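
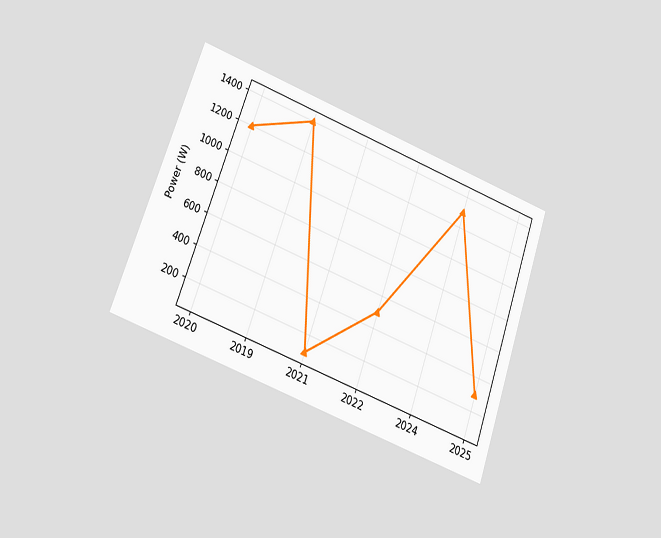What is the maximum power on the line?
The chart is tilted about 20° clockwise and viewed at a slight angle. The highest point is at 2019, and reading across to the y-axis gives 1400W.

1400W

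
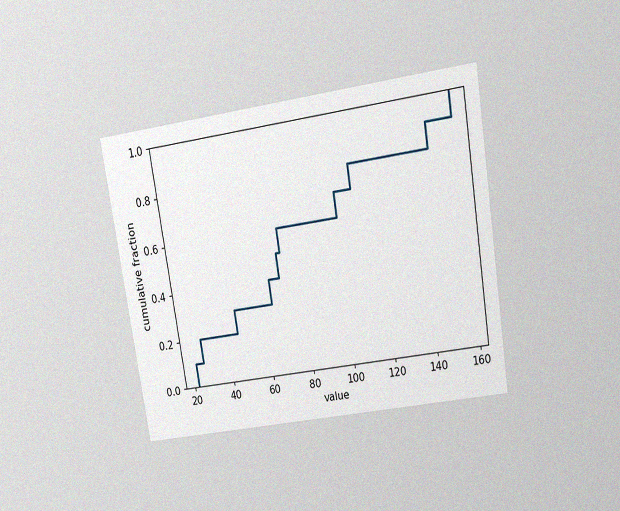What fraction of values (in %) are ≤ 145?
90%

The chart is tilted about 9° counter-clockwise and viewed at a slight angle, with some photo noise. At x=145 the ECDF step is at 90%.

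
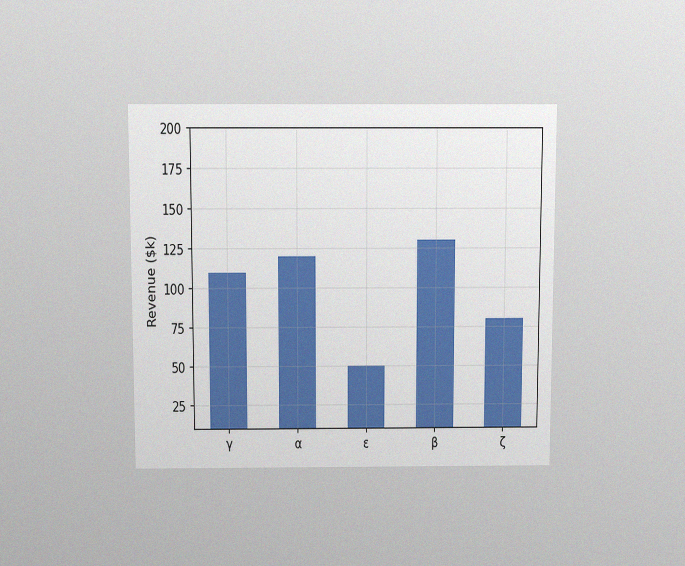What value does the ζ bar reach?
$80k

The chart is viewed slightly from above, with some photo noise. Reading along the chart's y-axis, the ζ bar reaches $80k.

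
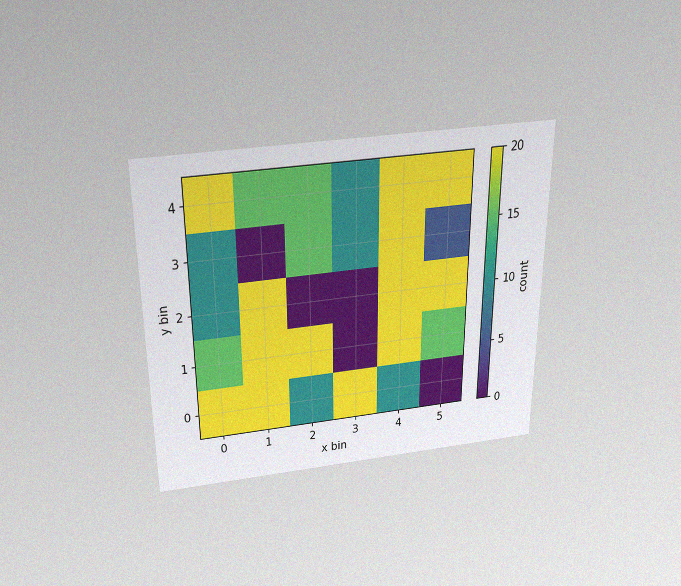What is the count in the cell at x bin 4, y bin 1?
The chart is viewed slightly from above, with some photo noise. Matching the cell (4, 1) against the colorbar gives 20.

20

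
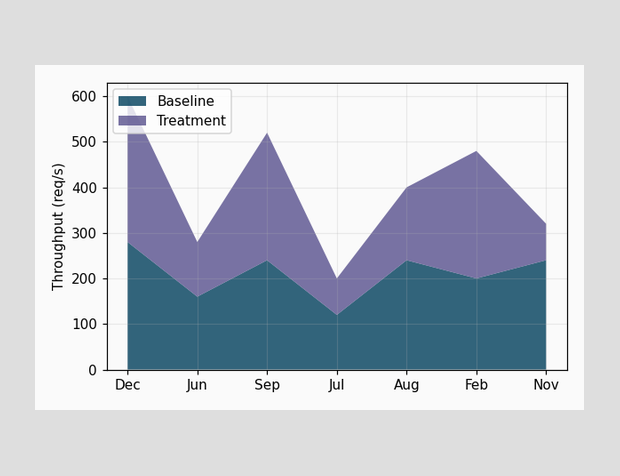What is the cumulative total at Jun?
The stacked total at Jun reaches 280req/s.

280req/s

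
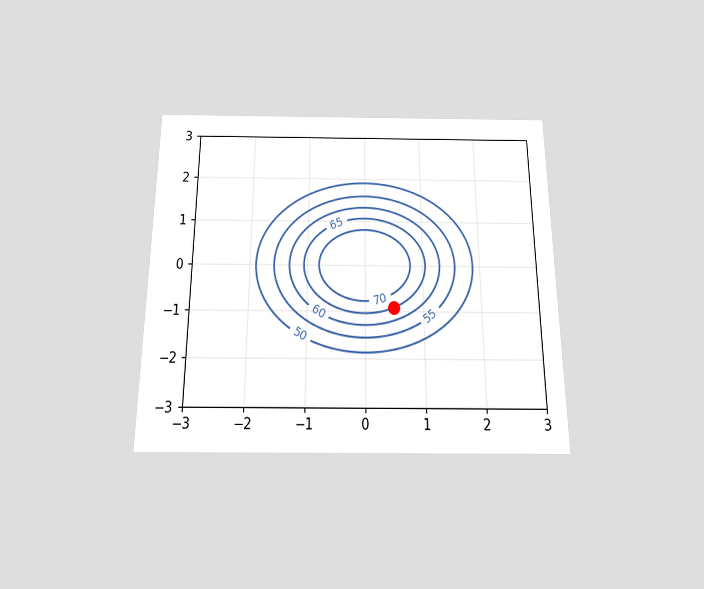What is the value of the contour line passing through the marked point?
The chart is viewed slightly from below. The marked point sits on the contour labelled 65.

65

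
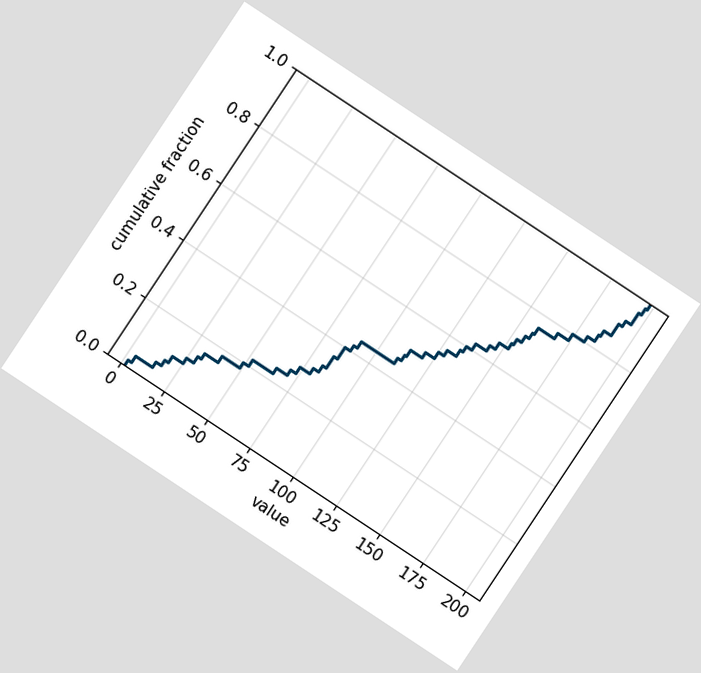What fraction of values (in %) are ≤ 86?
40%

The chart is tilted about 34° clockwise. At x=86 the ECDF step is at 40%.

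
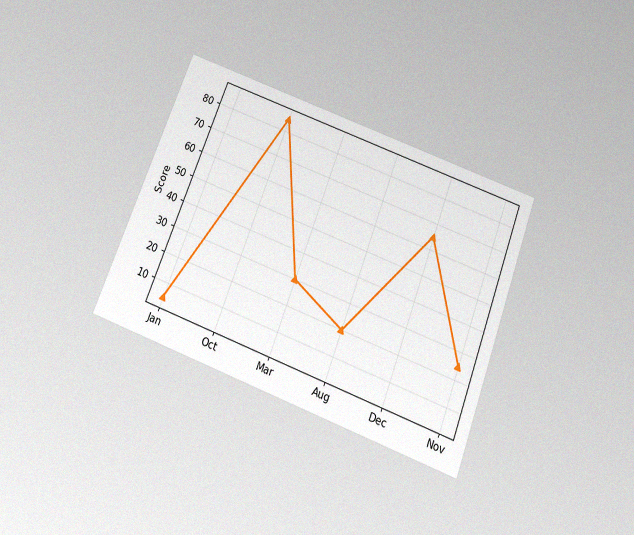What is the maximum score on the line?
85

The chart is tilted about 21° clockwise and viewed slightly from below, with some photo noise. The highest point is at Oct, and reading across to the y-axis gives 85.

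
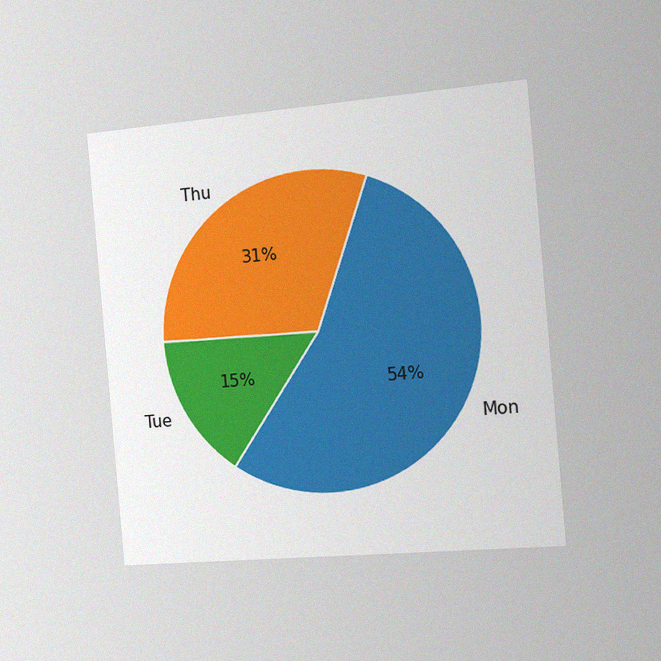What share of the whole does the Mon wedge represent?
54%

The chart is tilted about 5° counter-clockwise and viewed slightly from the right, with some photo noise. The Mon slice takes up 54% of the pie.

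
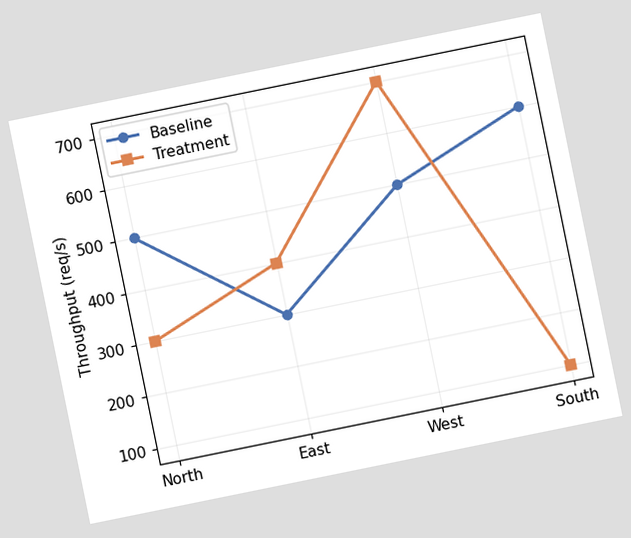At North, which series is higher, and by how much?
The chart is tilted about 11° counter-clockwise. At North, Baseline sits above the other line by 200req/s.

Baseline, by 200req/s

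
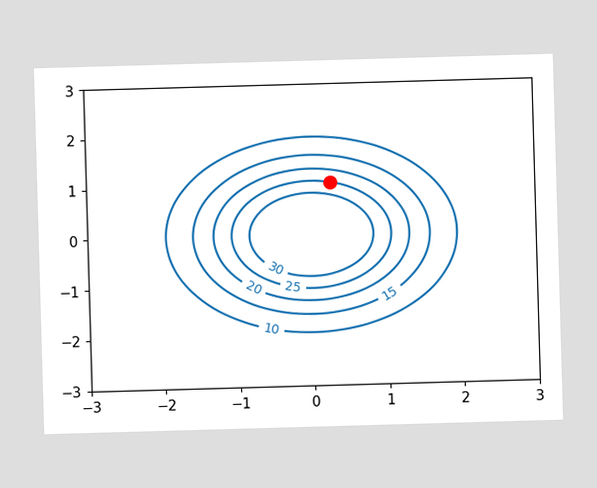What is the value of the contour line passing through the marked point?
The marked point sits on the contour labelled 25.

25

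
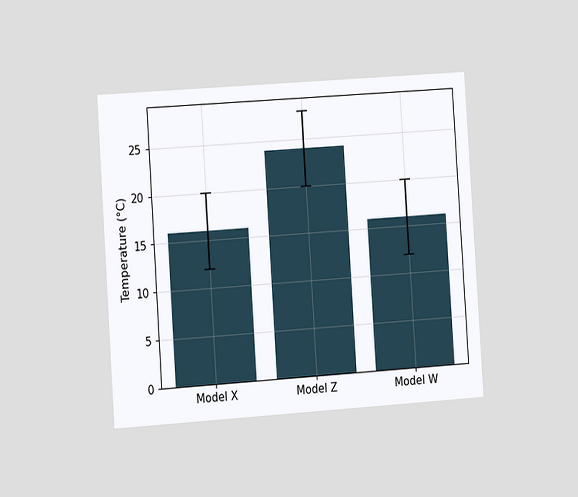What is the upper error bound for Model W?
The chart is tilted about 4° counter-clockwise and viewed at a slight angle. The Model W bar's upper whisker reaches 20°C.

20°C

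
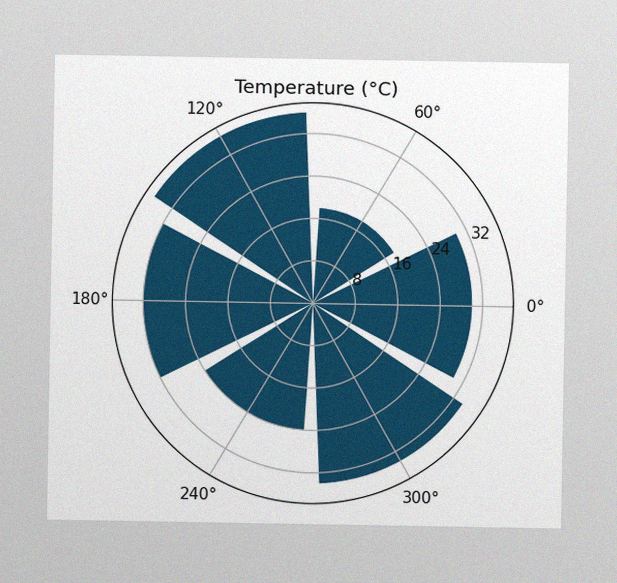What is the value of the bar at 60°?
18°C

The image has some photo noise and uneven lighting. The bar at 60° reaches 18°C on the radial axis.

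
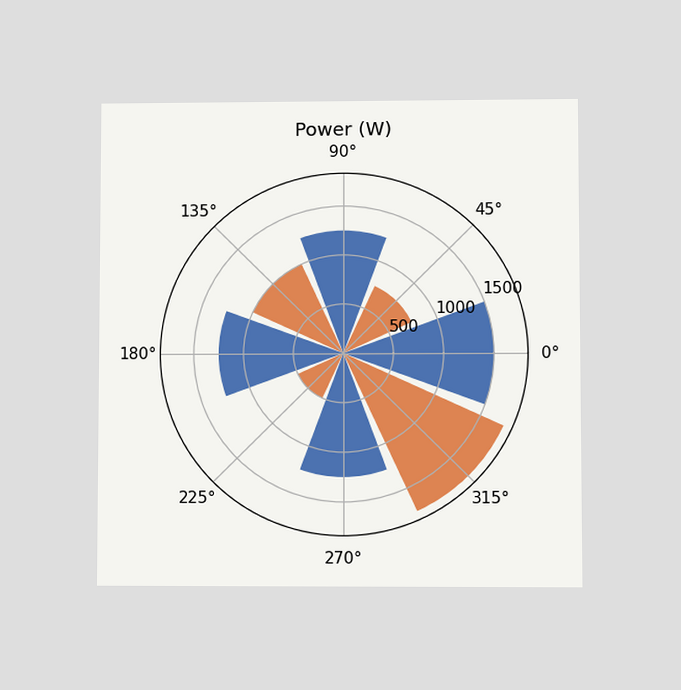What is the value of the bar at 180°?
The chart is viewed at a slight angle. The bar at 180° reaches 1250W on the radial axis.

1250W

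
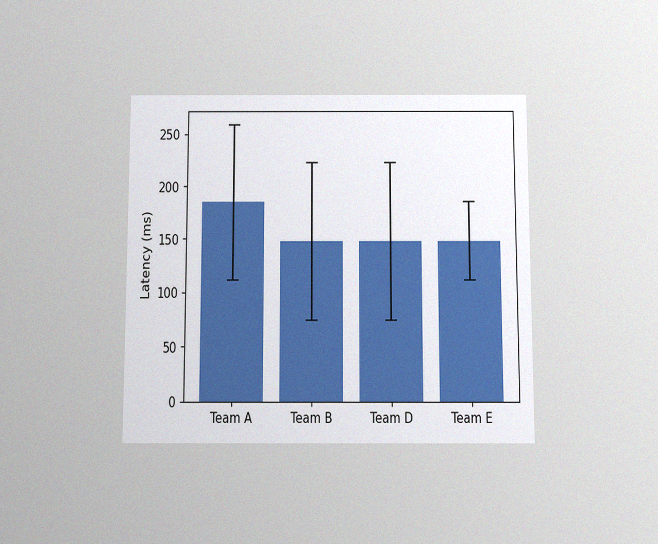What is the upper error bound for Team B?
222ms

The chart is viewed slightly from below, with some photo noise. The Team B bar's upper whisker reaches 222ms.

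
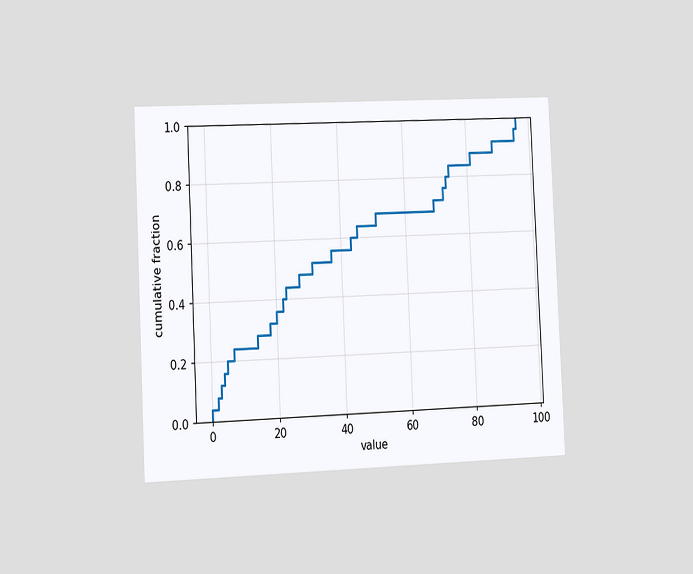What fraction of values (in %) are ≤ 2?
8%

The chart is tilted about 3° counter-clockwise and viewed slightly from the left. At x=2 the ECDF step is at 8%.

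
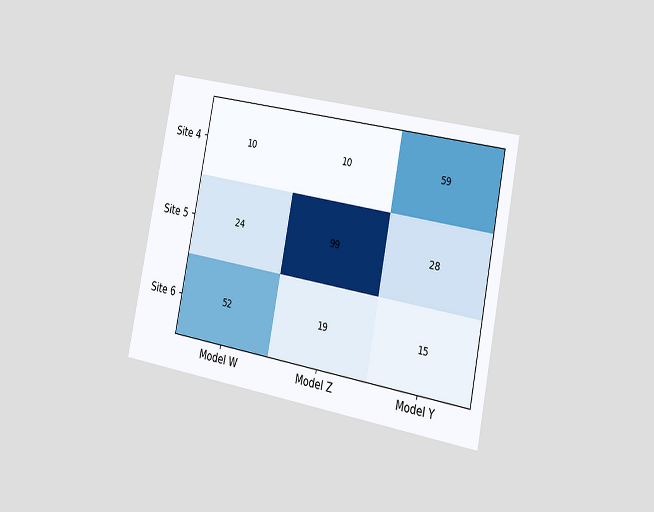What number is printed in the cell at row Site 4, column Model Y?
The chart is tilted about 11° clockwise and viewed slightly from the right. The (Site 4, Model Y) cell reads 59.

59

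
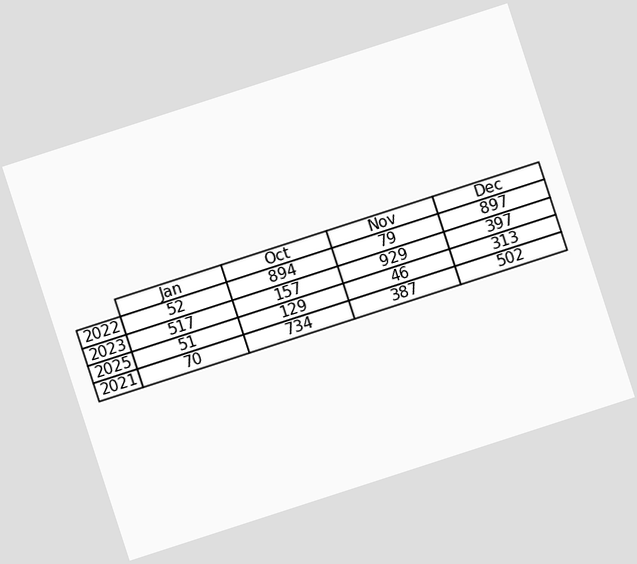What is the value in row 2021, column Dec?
502

The chart is tilted about 18° counter-clockwise. The (2021, Dec) cell reads 502.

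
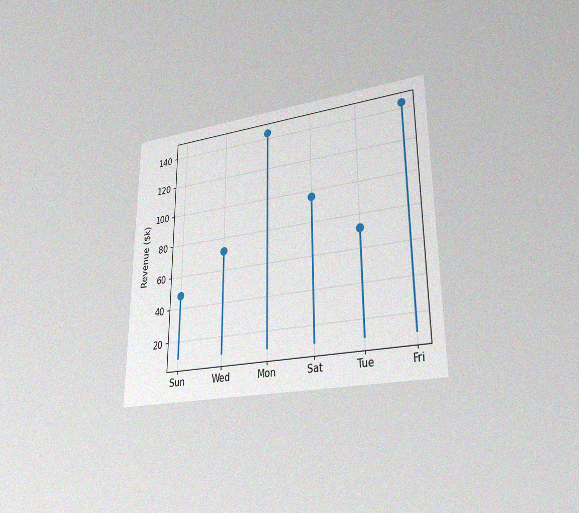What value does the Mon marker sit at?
$144k

The chart is viewed at a slight angle, with some photo noise. The Mon marker sits at $144k.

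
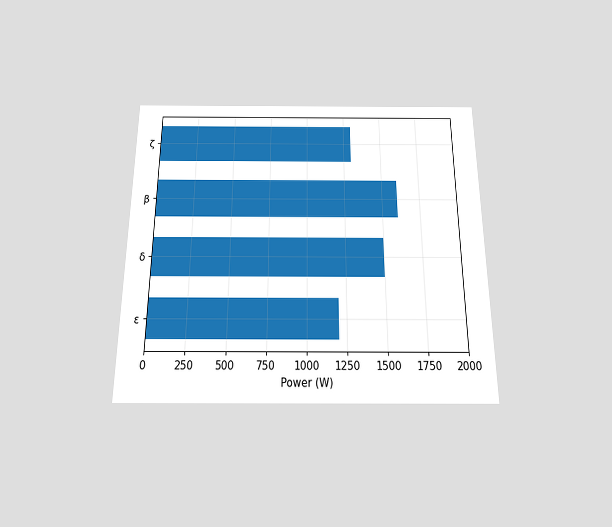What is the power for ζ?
The chart is viewed slightly from below. Reading along the chart's x-axis, the ζ bar reaches 1300W.

1300W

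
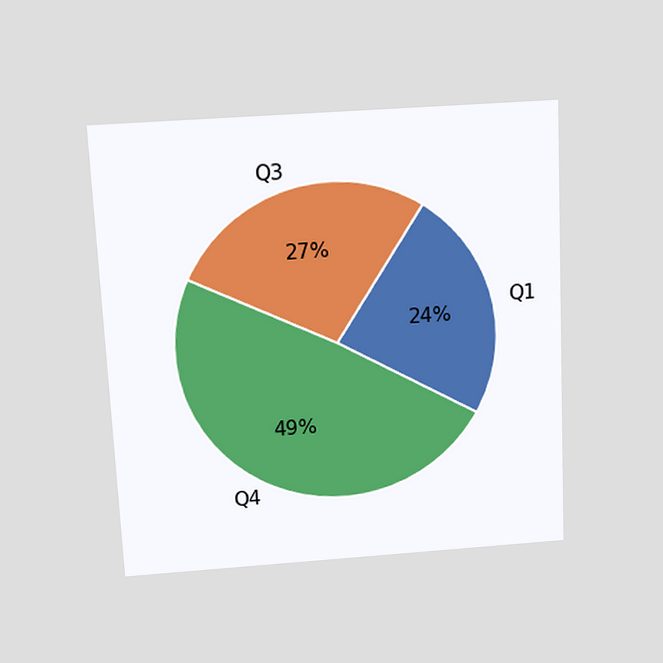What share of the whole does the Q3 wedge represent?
27%

The chart is tilted about 3° counter-clockwise and viewed slightly from above. The Q3 slice takes up 27% of the pie.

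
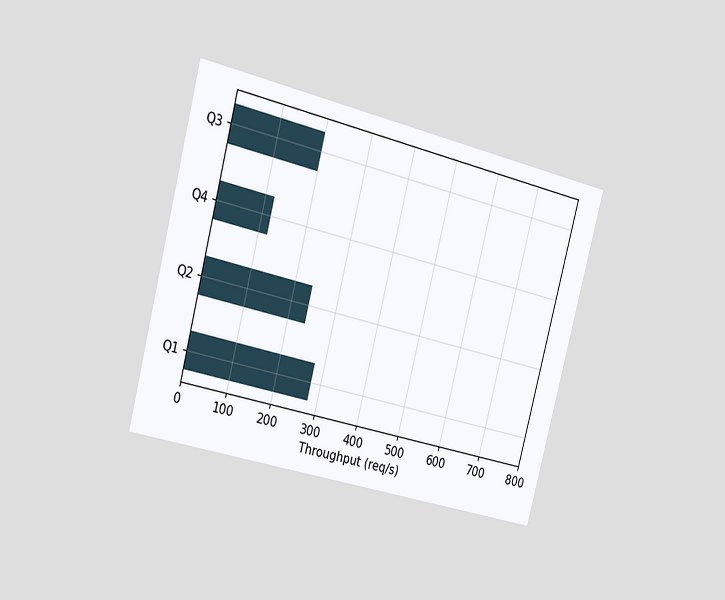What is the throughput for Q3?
The chart is tilted about 15° clockwise and viewed slightly from the left. Reading along the chart's x-axis, the Q3 bar reaches 200req/s.

200req/s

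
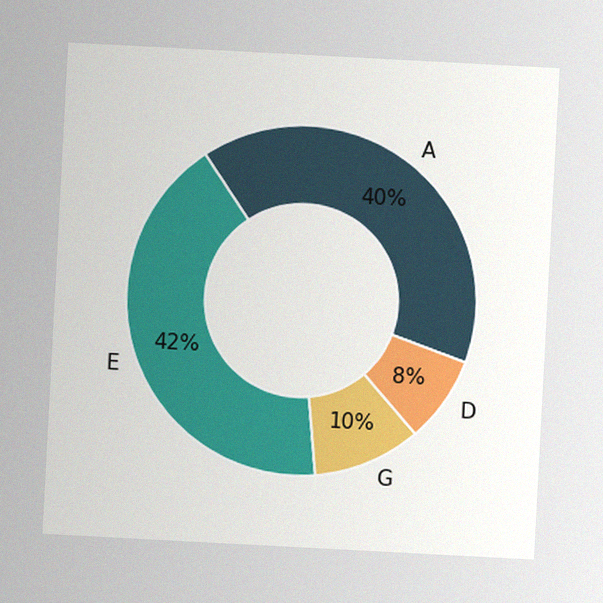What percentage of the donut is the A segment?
40%

The chart is tilted about 3° clockwise, with some photo noise. The A segment takes up 40% of the ring.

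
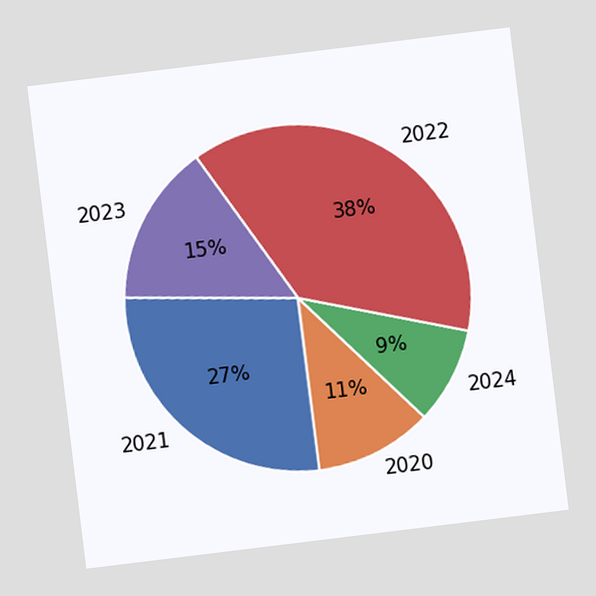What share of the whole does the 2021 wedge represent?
The chart is tilted about 7° counter-clockwise. The 2021 slice takes up 27% of the pie.

27%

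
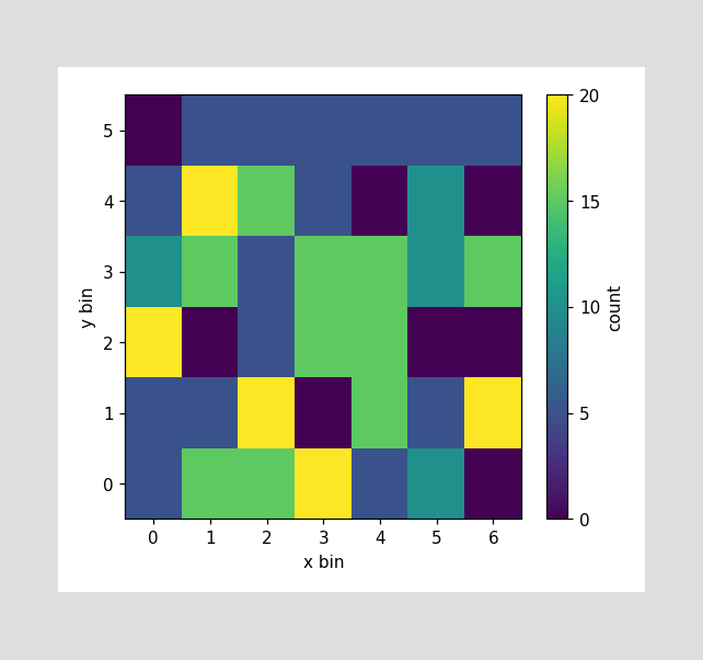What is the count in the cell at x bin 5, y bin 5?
5

Matching the cell (5, 5) against the colorbar gives 5.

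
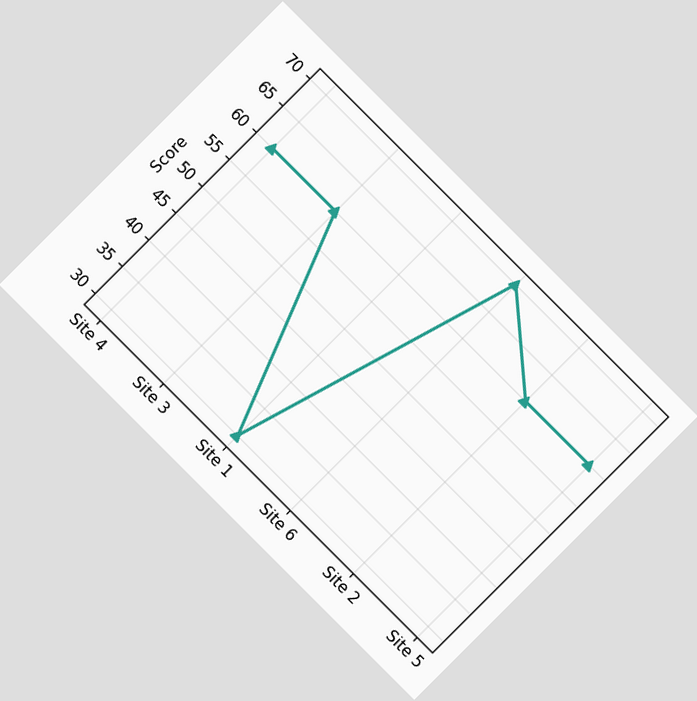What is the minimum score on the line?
The chart is tilted about 45° clockwise. The lowest point is at Site 1, and reading across to the y-axis gives 30.

30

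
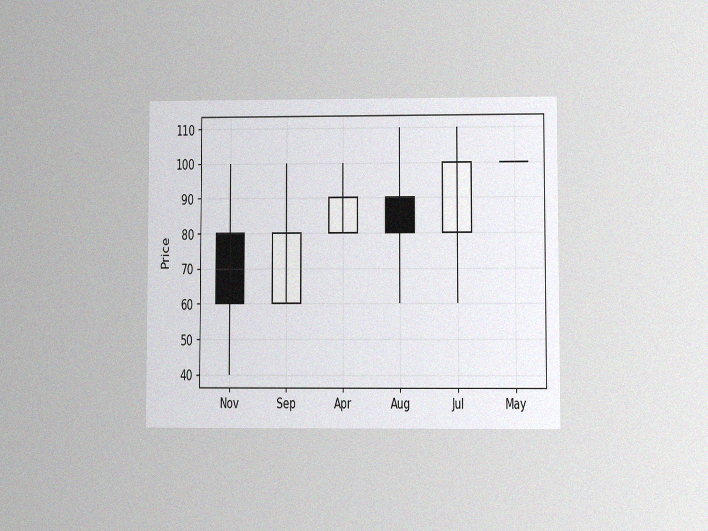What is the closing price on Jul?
The chart is viewed at a slight angle, with some photo noise. The Jul candle closes at 100.

100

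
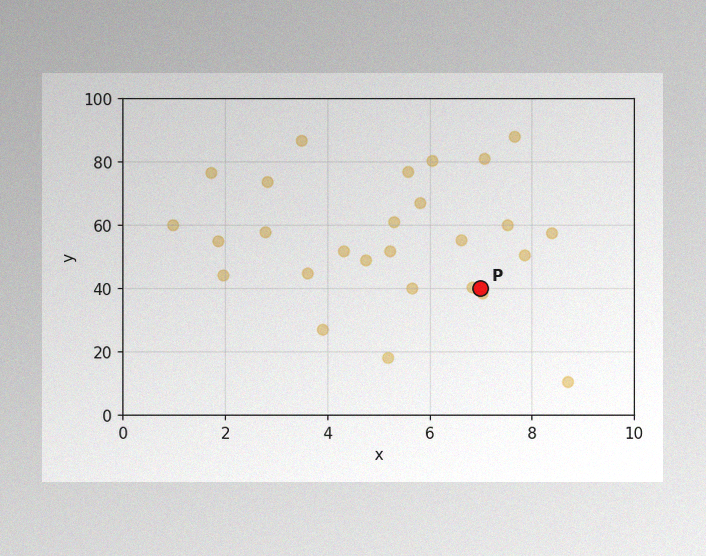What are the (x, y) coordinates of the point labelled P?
(7, 40)

The image has some photo noise and uneven lighting. Following the gridlines from P to each axis, P sits at (7, 40).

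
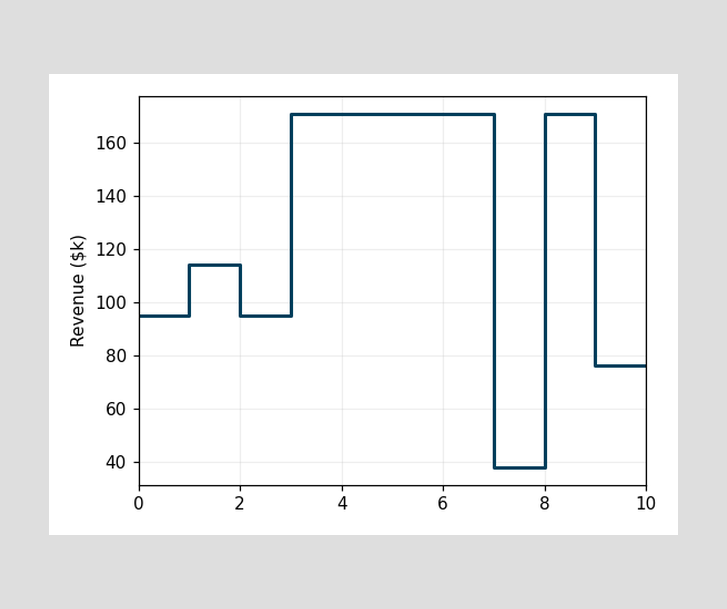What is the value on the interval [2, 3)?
$95k

On [2, 3) the step sits at $95k.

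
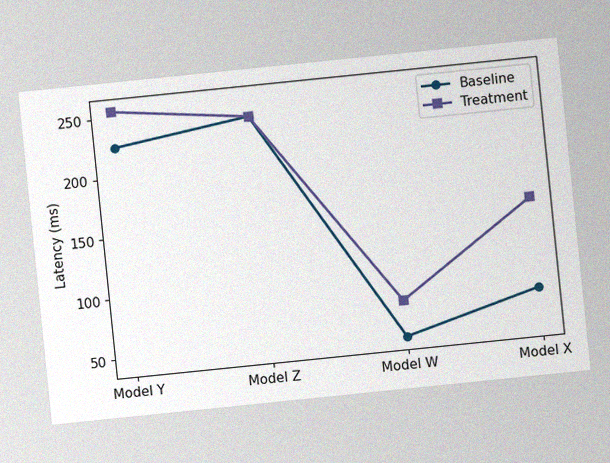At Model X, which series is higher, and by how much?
The chart is tilted about 6° counter-clockwise, with some photo noise. At Model X, Treatment sits above the other line by 75ms.

Treatment, by 75ms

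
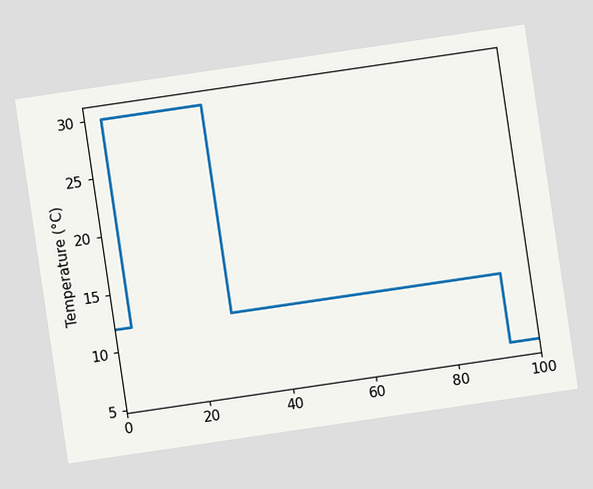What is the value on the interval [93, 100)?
The chart is tilted about 8° counter-clockwise. On [93, 100) the step sits at 6°C.

6°C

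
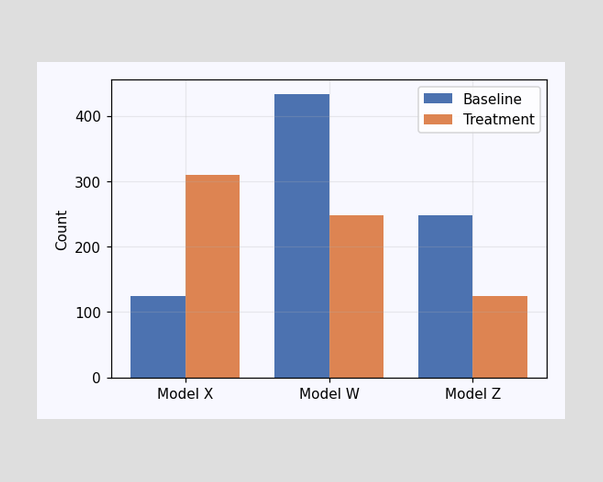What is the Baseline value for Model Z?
The Baseline bar at Model Z reaches 248 on the y-axis.

248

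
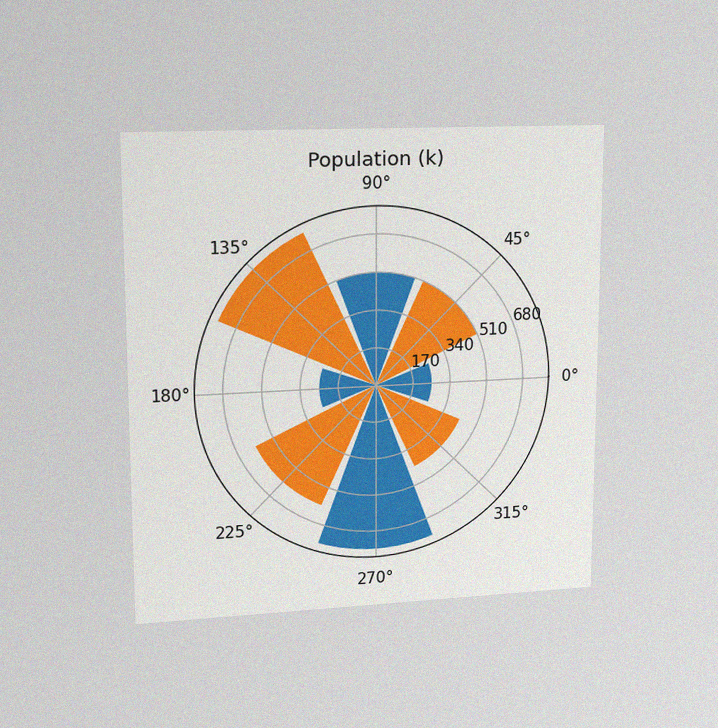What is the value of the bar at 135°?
The chart is viewed at a slight angle, with some photo noise. The bar at 135° reaches 765k on the radial axis.

765k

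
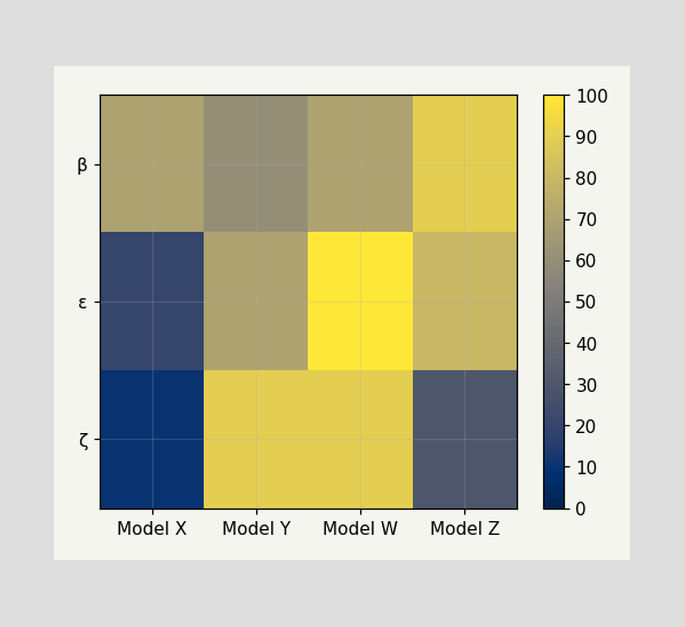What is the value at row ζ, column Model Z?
30

Matching cell (ζ, Model Z) against the colorbar gives 30.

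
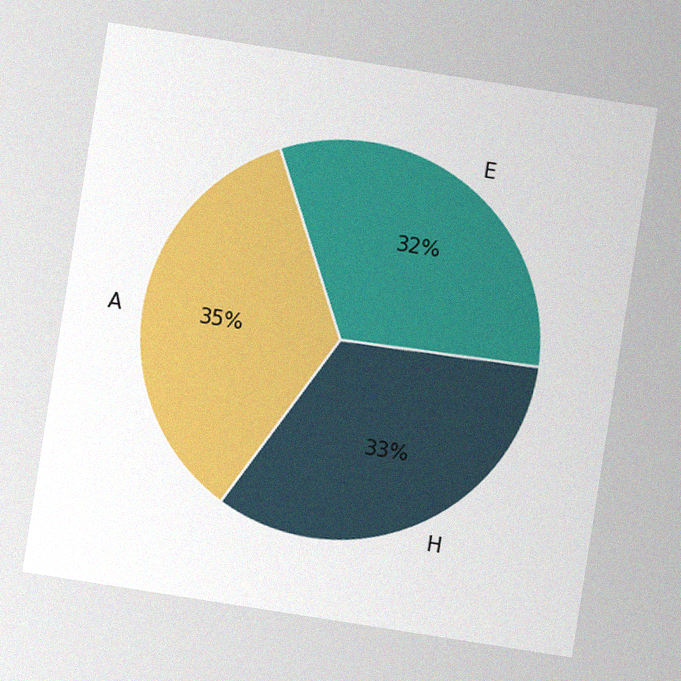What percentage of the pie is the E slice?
32%

The chart is tilted about 9° clockwise, with some photo noise. The E slice takes up 32% of the pie.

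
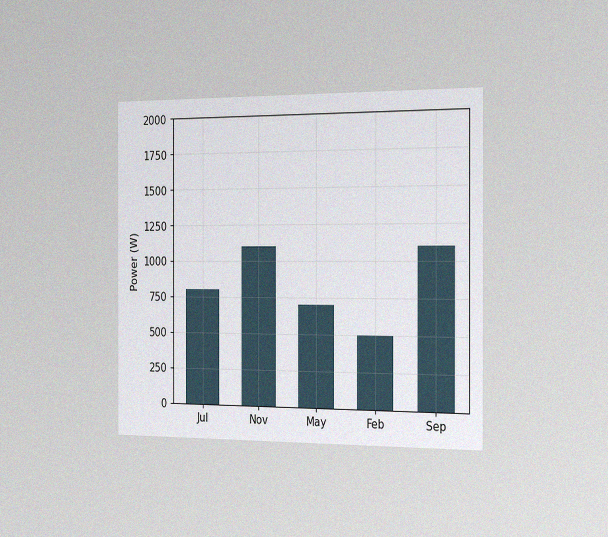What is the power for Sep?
1100W

The chart is viewed slightly from the right, with some photo noise. Reading along the chart's y-axis, the Sep bar reaches 1100W.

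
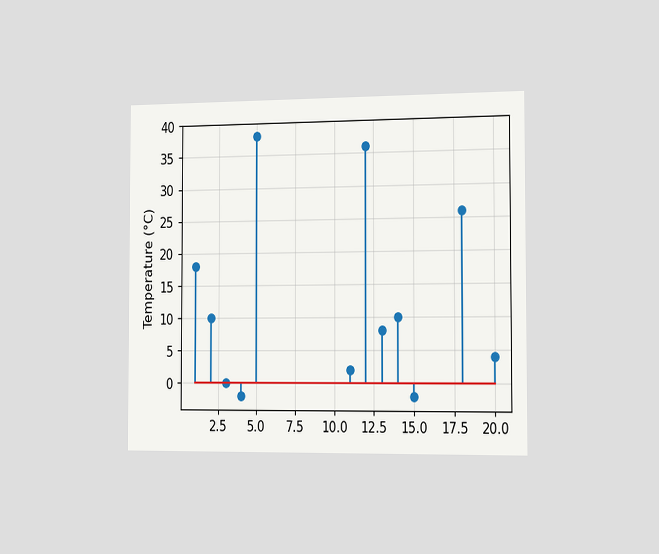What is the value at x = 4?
The chart is viewed slightly from the right. The stem at x=4 reaches -2°C.

-2°C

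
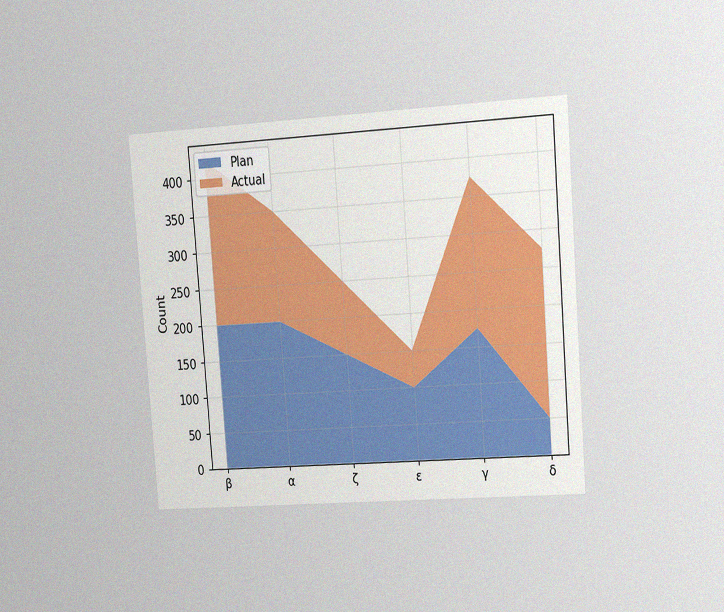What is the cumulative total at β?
The chart is tilted about 4° counter-clockwise and viewed slightly from the right, with some photo noise. The stacked total at β reaches 425.

425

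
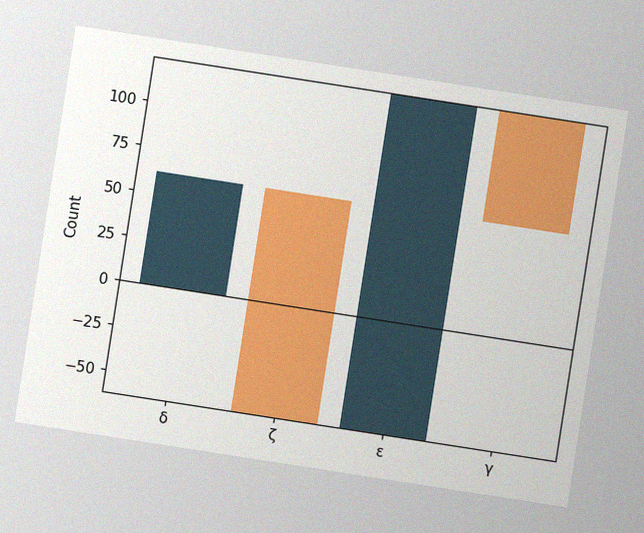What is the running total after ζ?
The chart is tilted about 9° clockwise, with some photo noise. After ζ the running total reaches -62.

-62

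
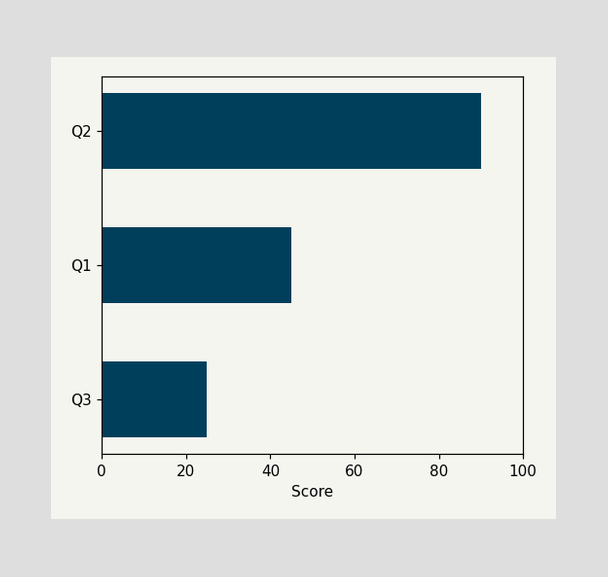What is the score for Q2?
90

Reading along the chart's x-axis, the Q2 bar reaches 90.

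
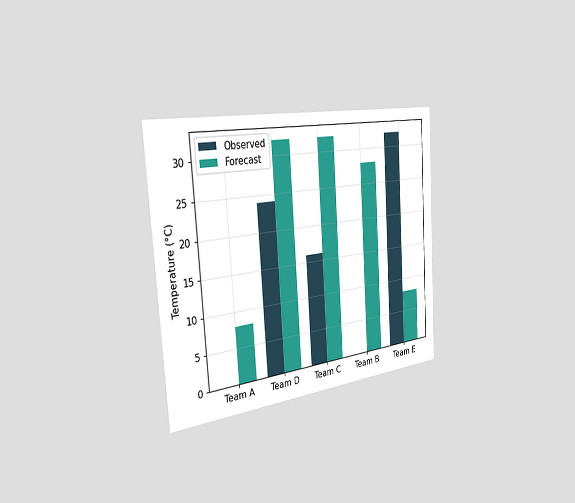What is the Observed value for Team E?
32°C

The chart is tilted about 4° counter-clockwise and viewed slightly from the left. The Observed bar at Team E reaches 32°C on the y-axis.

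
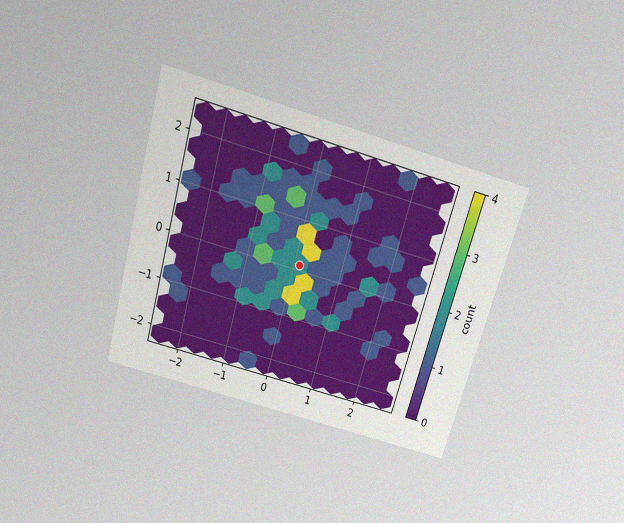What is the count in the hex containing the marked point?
The chart is tilted about 16° clockwise and viewed slightly from above, with some photo noise. The marked hex reads 2 on the colorbar.

2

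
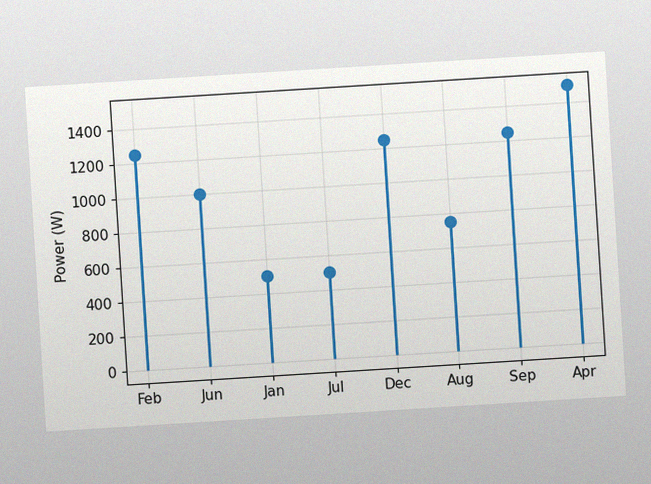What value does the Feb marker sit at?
The chart is tilted about 4° counter-clockwise, with some photo noise. The Feb marker sits at 1250W.

1250W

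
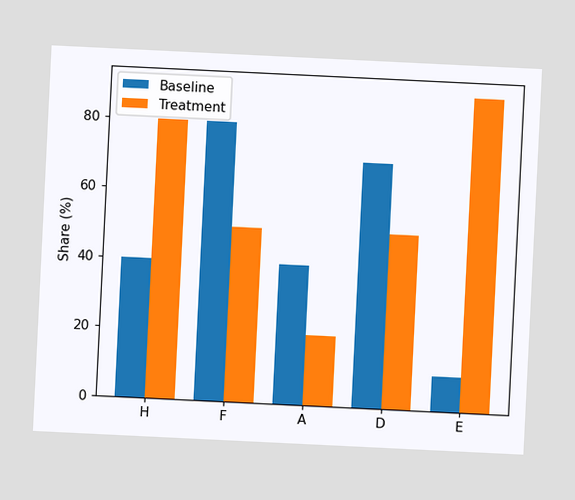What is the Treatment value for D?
The chart is tilted about 3° clockwise. The Treatment bar at D reaches 50% on the y-axis.

50%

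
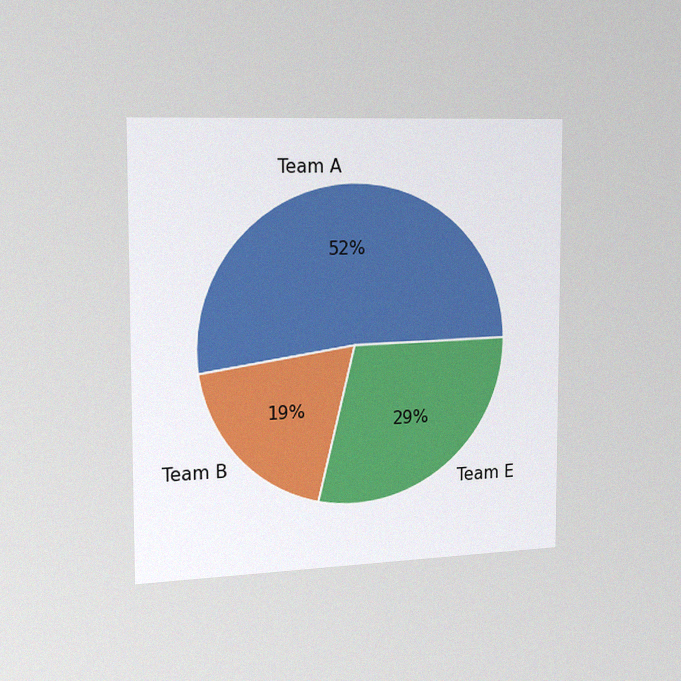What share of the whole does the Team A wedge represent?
52%

The chart is viewed slightly from the left, with some photo noise. The Team A slice takes up 52% of the pie.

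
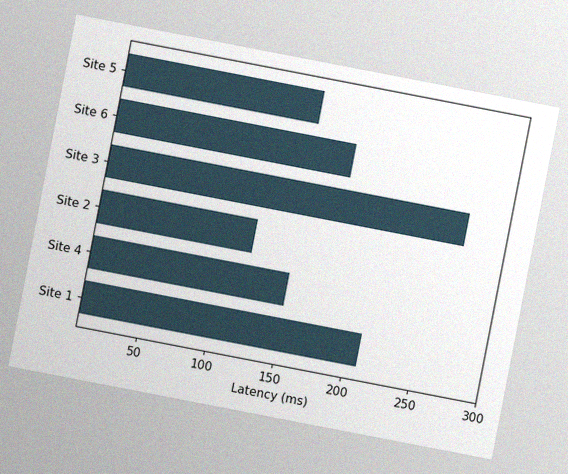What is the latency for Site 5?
The chart is tilted about 11° clockwise, with some photo noise. Reading along the chart's x-axis, the Site 5 bar reaches 150ms.

150ms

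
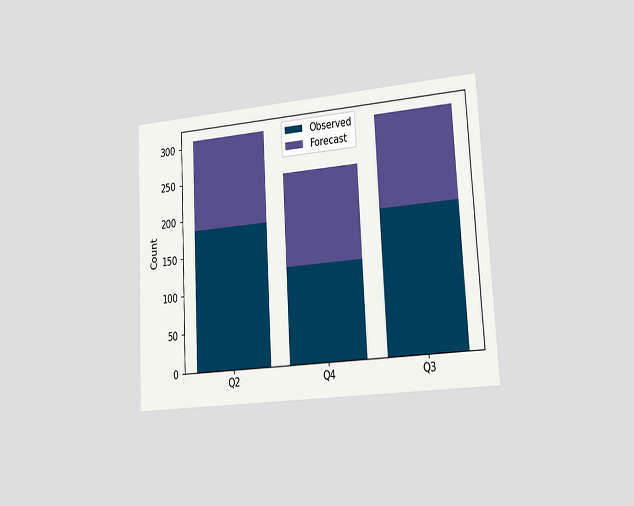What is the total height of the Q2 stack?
The chart is tilted about 3° counter-clockwise and viewed slightly from the right. The Q2 stack's top reaches 310 on the y-axis.

310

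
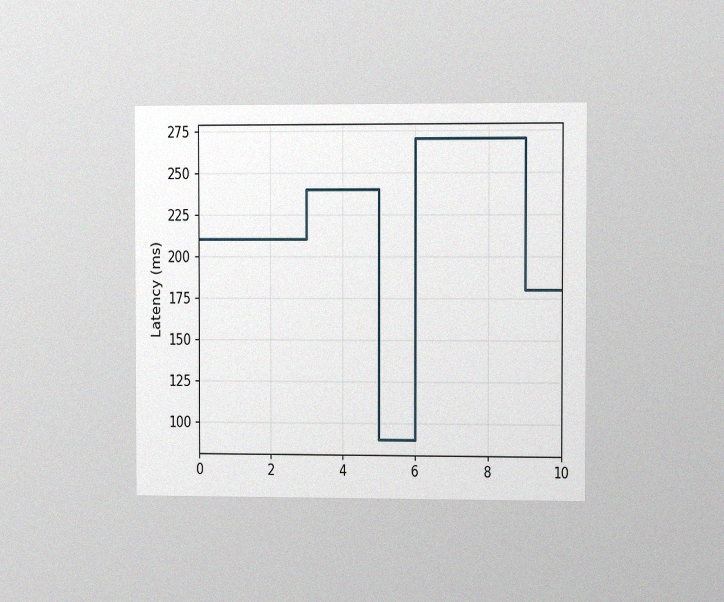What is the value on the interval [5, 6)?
The chart is viewed slightly from the right, with some photo noise. On [5, 6) the step sits at 90ms.

90ms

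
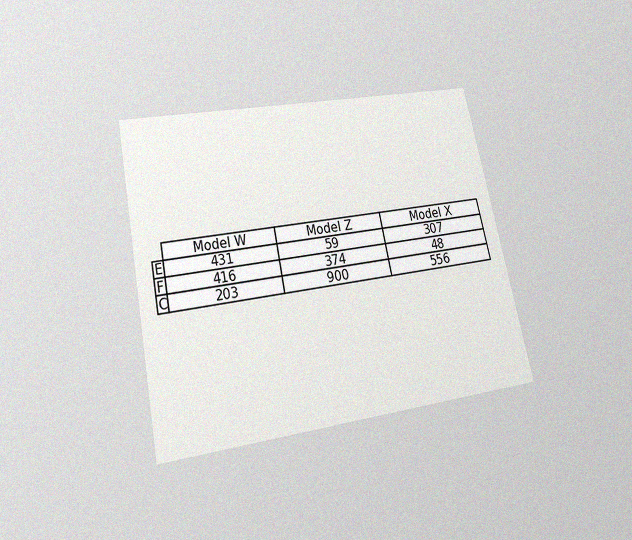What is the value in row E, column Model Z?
59

The chart is tilted about 12° counter-clockwise and viewed slightly from below, with some photo noise. The (E, Model Z) cell reads 59.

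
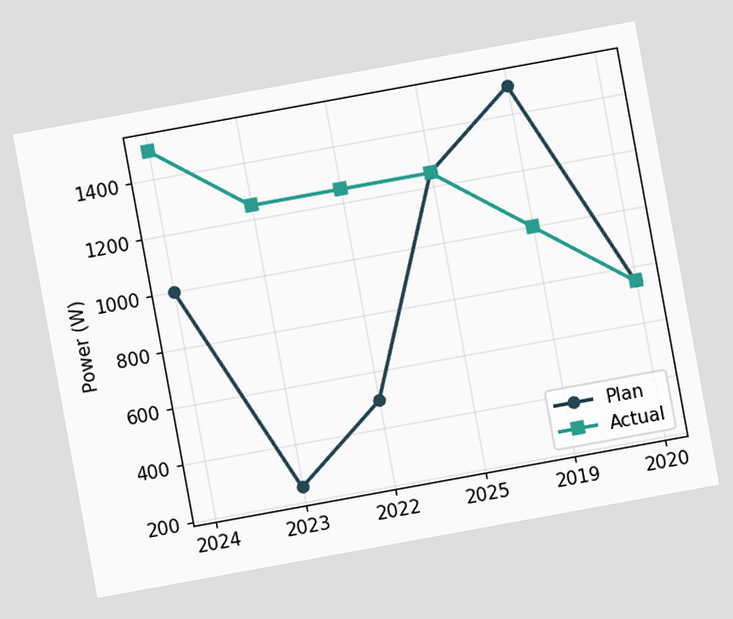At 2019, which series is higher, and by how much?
Plan, by 500W

The chart is tilted about 10° counter-clockwise. At 2019, Plan sits above the other line by 500W.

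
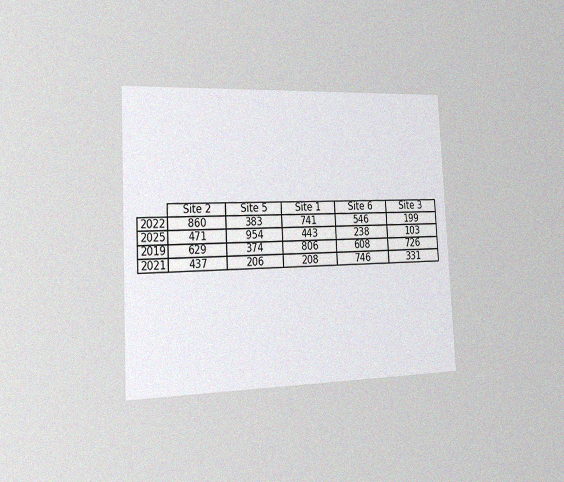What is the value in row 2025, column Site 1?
443

The chart is tilted about 3° counter-clockwise and viewed slightly from the left, with some photo noise. The (2025, Site 1) cell reads 443.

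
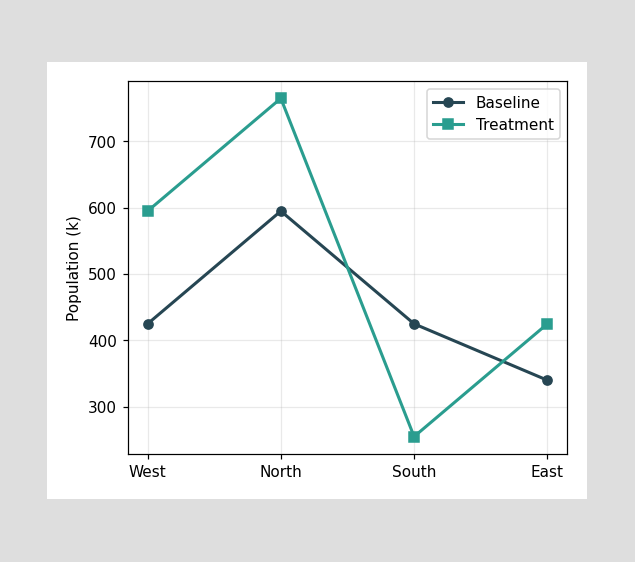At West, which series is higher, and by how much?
Treatment, by 170k

At West, Treatment sits above the other line by 170k.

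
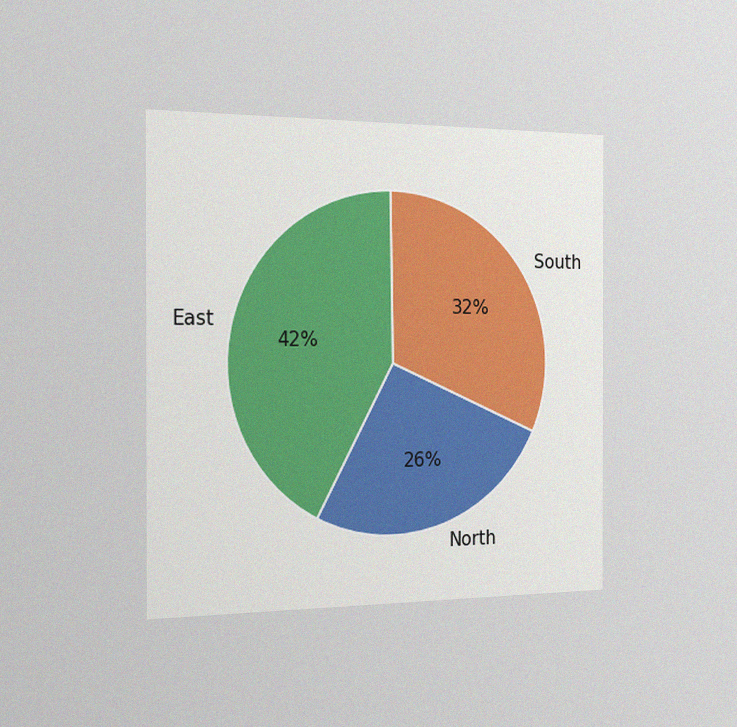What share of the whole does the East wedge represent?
42%

The chart is viewed slightly from the left, with some photo noise. The East slice takes up 42% of the pie.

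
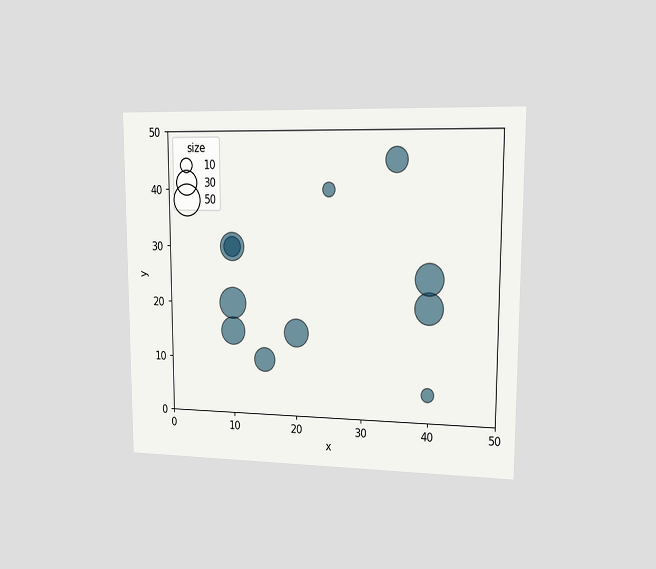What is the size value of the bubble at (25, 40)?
The chart is viewed slightly from the right. Matching the bubble at (25, 40) against the size legend gives 10.

10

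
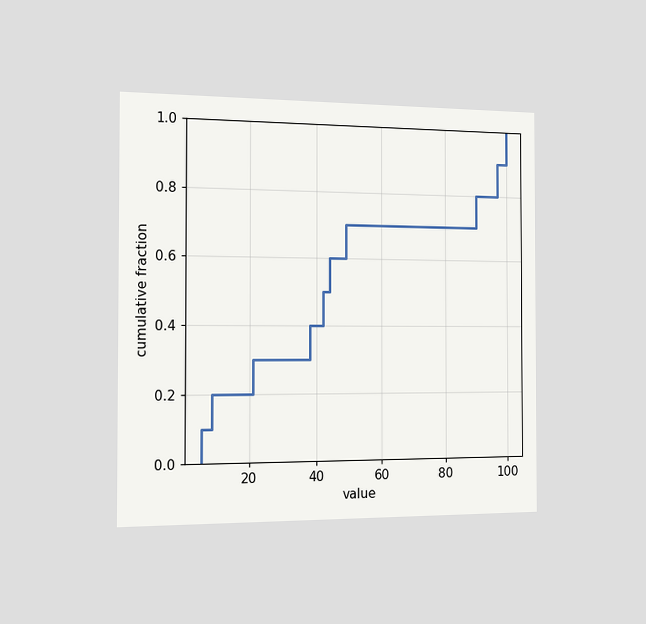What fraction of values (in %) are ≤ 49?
The chart is viewed slightly from the left. At x=49 the ECDF step is at 70%.

70%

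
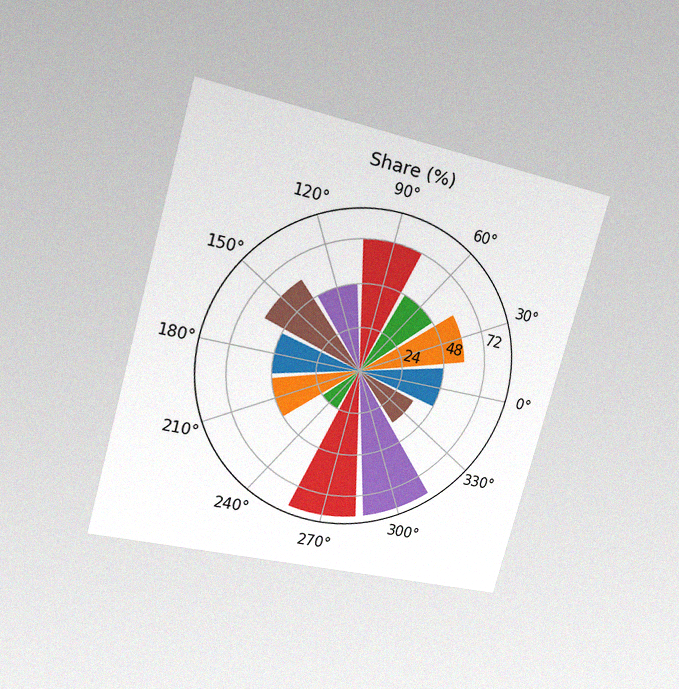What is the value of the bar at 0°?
The chart is tilted about 15° clockwise and viewed at a slight angle, with some photo noise. The bar at 0° reaches 48% on the radial axis.

48%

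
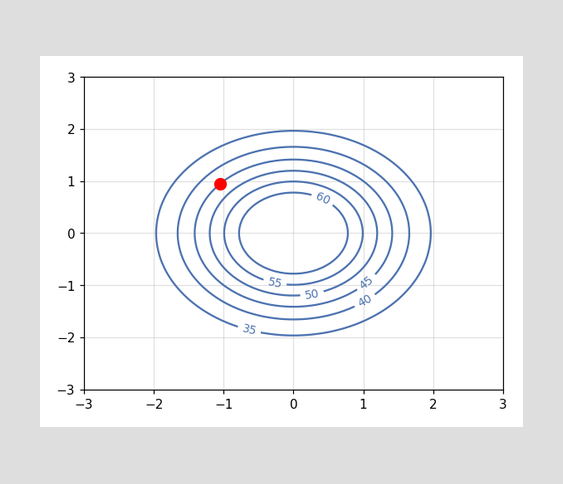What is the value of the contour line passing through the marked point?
45

The marked point sits on the contour labelled 45.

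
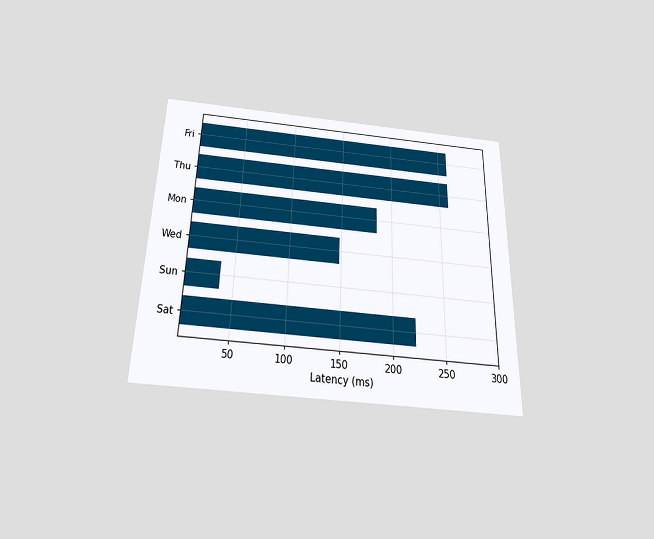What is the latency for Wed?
148ms

The chart is viewed slightly from below. Reading along the chart's x-axis, the Wed bar reaches 148ms.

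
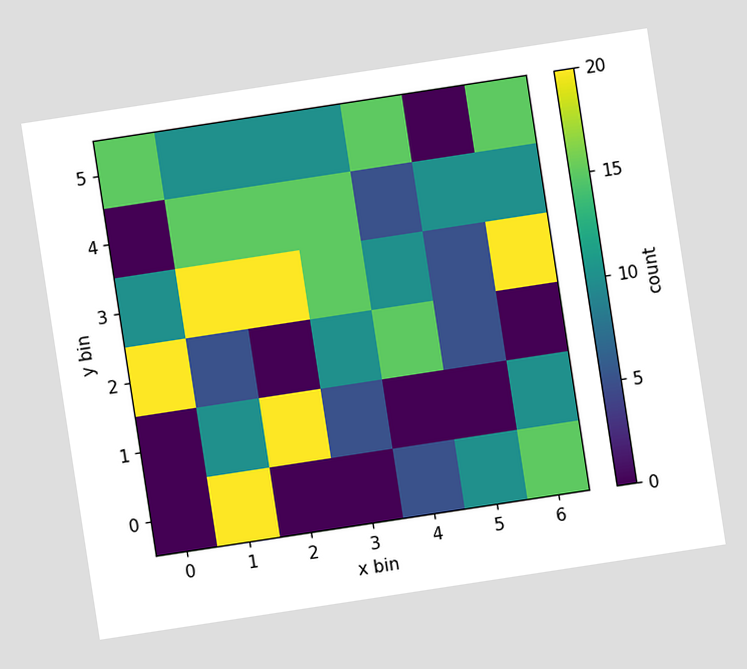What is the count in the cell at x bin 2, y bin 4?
The chart is tilted about 9° counter-clockwise. Matching the cell (2, 4) against the colorbar gives 15.

15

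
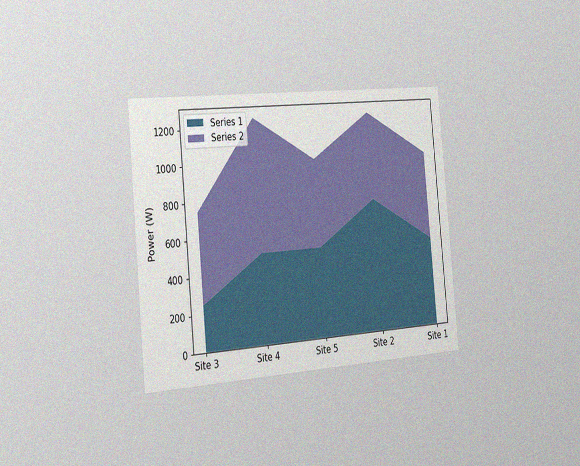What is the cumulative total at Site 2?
1250W

The chart is tilted about 5° counter-clockwise and viewed slightly from the left, with some photo noise. The stacked total at Site 2 reaches 1250W.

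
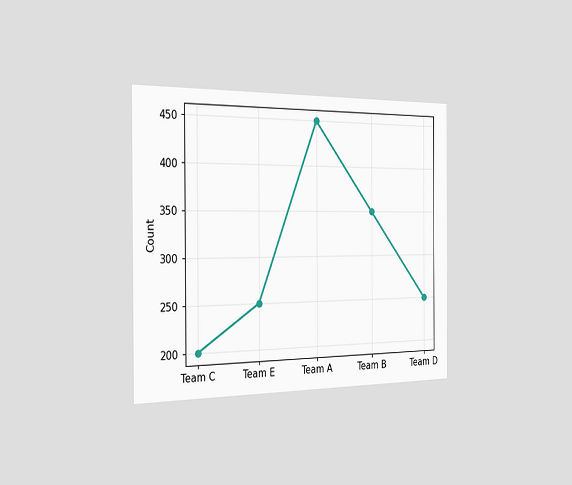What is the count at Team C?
200

The chart is viewed slightly from the left. At Team C, the line is at 200.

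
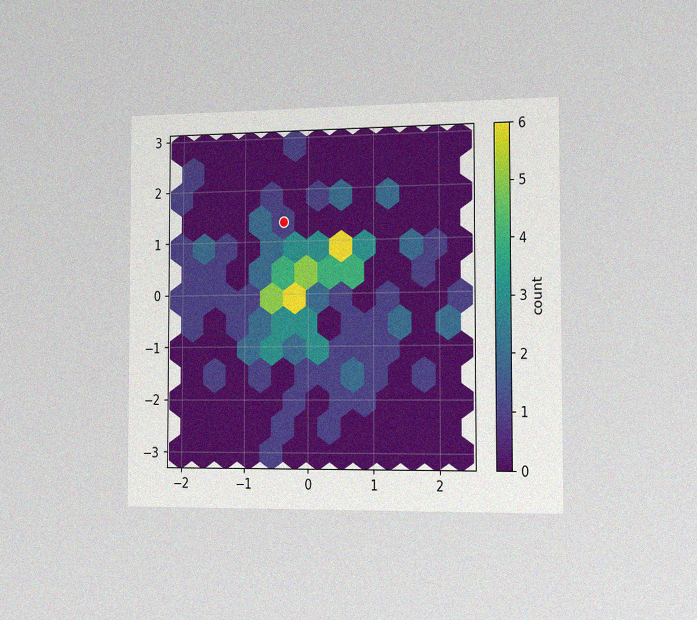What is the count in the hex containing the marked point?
1

The chart is viewed slightly from the right, with some photo noise. The marked hex reads 1 on the colorbar.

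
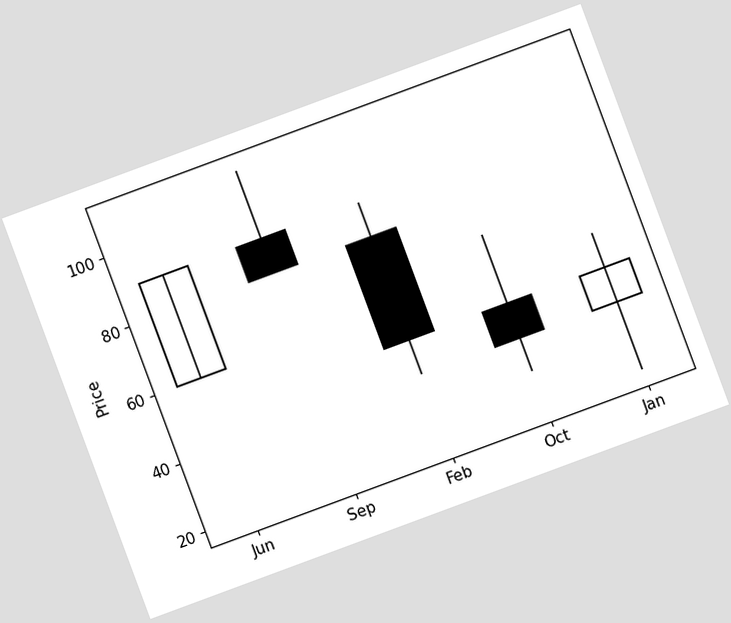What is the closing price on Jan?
50

The chart is tilted about 20° counter-clockwise. The Jan candle closes at 50.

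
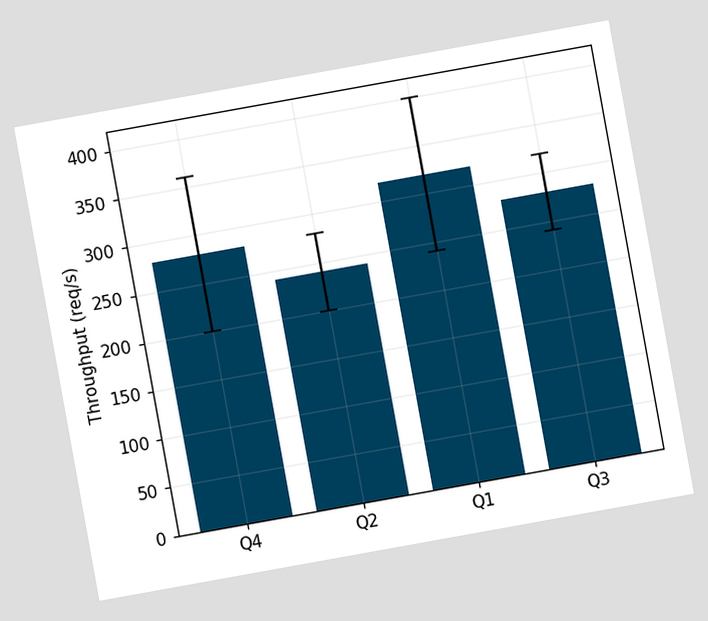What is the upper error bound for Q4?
The chart is tilted about 10° counter-clockwise. The Q4 bar's upper whisker reaches 360req/s.

360req/s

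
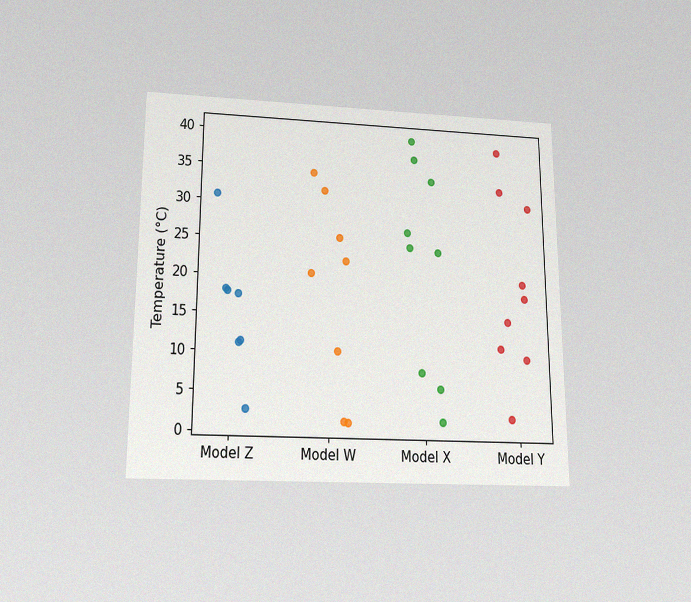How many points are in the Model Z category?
7

The chart is viewed slightly from below, with some photo noise. Counting the markers in the Model Z column gives 7.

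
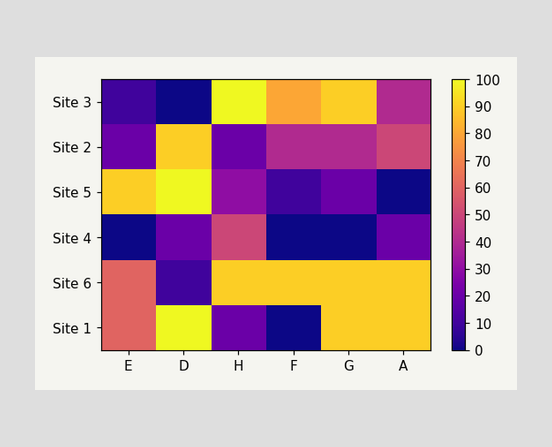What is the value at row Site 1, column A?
Matching cell (Site 1, A) against the colorbar gives 90.

90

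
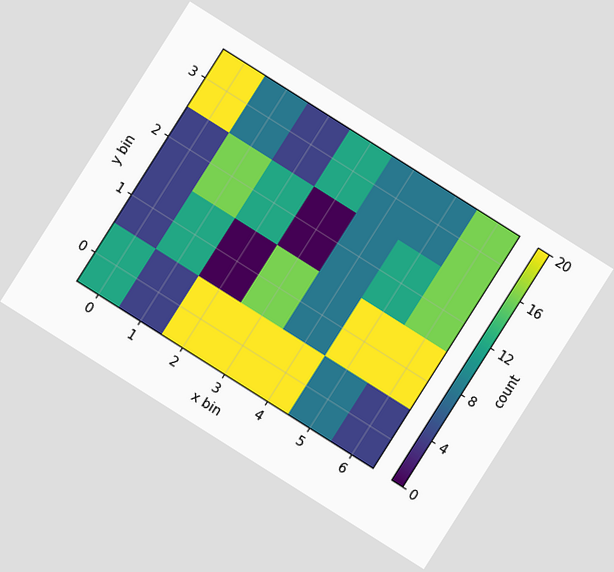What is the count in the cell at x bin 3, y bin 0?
The chart is tilted about 32° clockwise. Matching the cell (3, 0) against the colorbar gives 20.

20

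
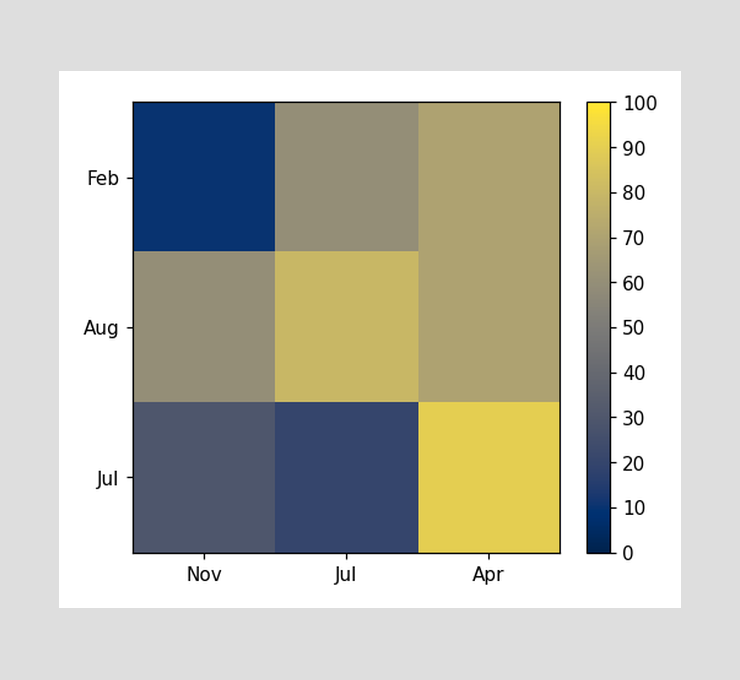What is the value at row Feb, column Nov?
10

Matching cell (Feb, Nov) against the colorbar gives 10.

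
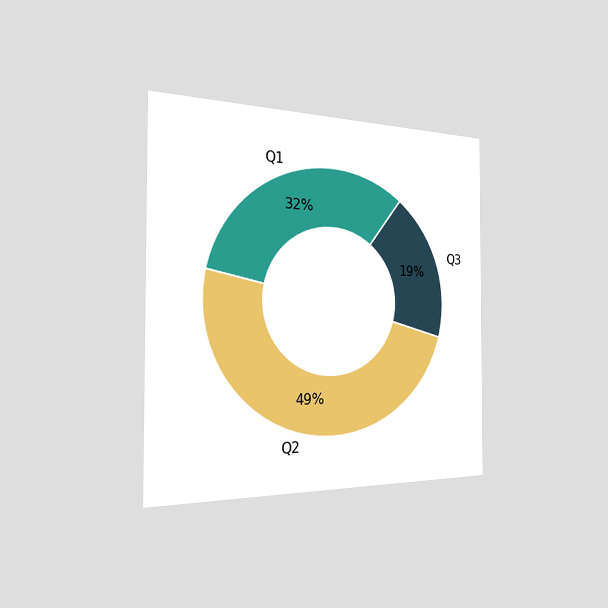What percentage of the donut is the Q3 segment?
The chart is viewed slightly from the left. The Q3 segment takes up 19% of the ring.

19%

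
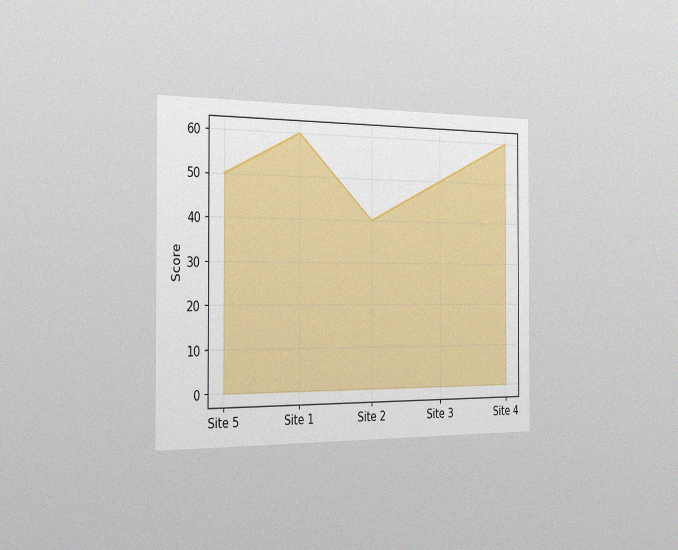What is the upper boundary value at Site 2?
40

The chart is viewed slightly from the left, with some photo noise. At Site 2 the upper boundary is at 40.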